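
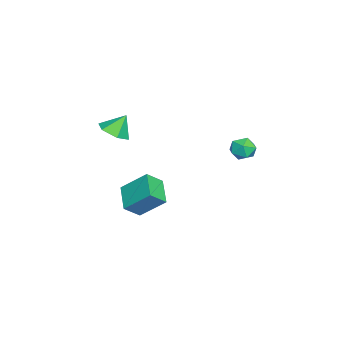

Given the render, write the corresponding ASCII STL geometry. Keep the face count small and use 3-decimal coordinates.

solid 
facet normal -0.475 0.599 -0.645
outer loop
vertex -2.39 -0.83 -1.542
vertex -0.95 -0.38 -2.185
vertex -2.496 -2.207 -2.742
endloop
endfacet
facet normal -0.878 -0.275 0.393
outer loop
vertex -1.93 -2.92 -1.975
vertex -2.39 -0.83 -1.542
vertex -2.496 -2.207 -2.742
endloop
endfacet
facet normal -0.475 0.599 -0.645
outer loop
vertex -2.496 -2.207 -2.742
vertex -0.95 -0.38 -2.185
vertex -1.056 -1.758 -3.386
endloop
endfacet
facet normal -0.059 -0.752 -0.656
outer loop
vertex -1.056 -1.758 -3.386
vertex -1.93 -2.92 -1.975
vertex -2.496 -2.207 -2.742
endloop
endfacet
facet normal 0.058 0.752 0.656
outer loop
vertex -2.39 -0.83 -1.542
vertex -0.384 -1.093 -1.418
vertex -0.95 -0.38 -2.185
endloop
endfacet
facet normal -0.878 -0.275 0.392
outer loop
vertex -1.824 -1.542 -0.774
vertex -2.39 -0.83 -1.542
vertex -1.93 -2.92 -1.975
endloop
endfacet
facet normal 0.058 0.753 0.655
outer loop
vertex -1.824 -1.542 -0.774
vertex -0.384 -1.093 -1.418
vertex -2.39 -0.83 -1.542
endloop
endfacet
facet normal 0.878 0.275 -0.393
outer loop
vertex -0.95 -0.38 -2.185
vertex -0.384 -1.093 -1.418
vertex -1.056 -1.758 -3.386
endloop
endfacet
facet normal -0.057 -0.753 -0.656
outer loop
vertex -0.49 -2.47 -2.618
vertex -1.93 -2.92 -1.975
vertex -1.056 -1.758 -3.386
endloop
endfacet
facet normal 0.878 0.274 -0.392
outer loop
vertex -1.056 -1.758 -3.386
vertex -0.384 -1.093 -1.418
vertex -0.49 -2.47 -2.618
endloop
endfacet
facet normal 0.475 -0.599 0.645
outer loop
vertex -0.49 -2.47 -2.618
vertex -1.824 -1.542 -0.774
vertex -1.93 -2.92 -1.975
endloop
endfacet
facet normal 0.475 -0.599 0.645
outer loop
vertex -0.384 -1.093 -1.418
vertex -1.824 -1.542 -0.774
vertex -0.49 -2.47 -2.618
endloop
endfacet
facet normal 0.259 -0.471 -0.843
outer loop
vertex -2.339 -3.151 1.434
vertex -3.204 -3.512 1.37
vertex -3.009 -2.685 0.968
endloop
endfacet
facet normal 0.411 0.868 0.277
outer loop
vertex -2.339 -3.151 1.434
vertex -3.009 -2.685 0.968
vertex -3.536 -2.908 2.45
endloop
endfacet
facet normal 0.259 -0.471 -0.843
outer loop
vertex -3.009 -2.685 0.968
vertex -3.204 -3.512 1.37
vertex -3.875 -3.046 0.904
endloop
endfacet
facet normal -0.385 0.923 0.002
outer loop
vertex -3.009 -2.685 0.968
vertex -3.875 -3.046 0.904
vertex -3.536 -2.908 2.45
endloop
endfacet
facet normal 0.258 -0.472 -0.843
outer loop
vertex -3.875 -3.046 0.904
vertex -3.204 -3.512 1.37
vertex -4.07 -3.873 1.307
endloop
endfacet
facet normal -0.935 0.307 0.178
outer loop
vertex -3.875 -3.046 0.904
vertex -4.07 -3.873 1.307
vertex -3.536 -2.908 2.45
endloop
endfacet
facet normal 0.258 -0.472 -0.843
outer loop
vertex -4.07 -3.873 1.307
vertex -3.204 -3.512 1.37
vertex -3.4 -4.338 1.773
endloop
endfacet
facet normal -0.689 -0.363 0.628
outer loop
vertex -4.07 -3.873 1.307
vertex -3.4 -4.338 1.773
vertex -3.536 -2.908 2.45
endloop
endfacet
facet normal 0.258 -0.472 -0.843
outer loop
vertex -3.4 -4.338 1.773
vertex -3.204 -3.512 1.37
vertex -2.534 -3.978 1.836
endloop
endfacet
facet normal 0.108 -0.417 0.902
outer loop
vertex -3.4 -4.338 1.773
vertex -2.534 -3.978 1.836
vertex -3.536 -2.908 2.45
endloop
endfacet
facet normal 0.259 -0.471 -0.843
outer loop
vertex -2.534 -3.978 1.836
vertex -3.204 -3.512 1.37
vertex -2.339 -3.151 1.434
endloop
endfacet
facet normal 0.657 0.198 0.727
outer loop
vertex -2.534 -3.978 1.836
vertex -2.339 -3.151 1.434
vertex -3.536 -2.908 2.45
endloop
endfacet
facet normal -0.801 0.215 0.559
outer loop
vertex -1.542 3.903 2.124
vertex -1.609 3.162 2.313
vertex -1.182 3.63 2.745
endloop
endfacet
facet normal -0.349 0.766 0.539
outer loop
vertex -1.542 3.903 2.124
vertex -1.182 3.63 2.745
vertex -0.823 4.122 2.278
endloop
endfacet
facet normal -0.260 0.955 -0.145
outer loop
vertex -1.542 3.903 2.124
vertex -0.823 4.122 2.278
vertex -1.028 3.957 1.557
endloop
endfacet
facet normal -0.657 0.519 -0.547
outer loop
vertex -1.542 3.903 2.124
vertex -1.028 3.957 1.557
vertex -1.515 3.363 1.579
endloop
endfacet
facet normal -0.992 0.062 -0.110
outer loop
vertex -1.542 3.903 2.124
vertex -1.515 3.363 1.579
vertex -1.609 3.162 2.313
endloop
endfacet
facet normal 0.281 0.545 0.790
outer loop
vertex -0.823 4.122 2.278
vertex -1.182 3.63 2.745
vertex -0.445 3.517 2.561
endloop
endfacet
facet normal -0.451 -0.348 0.822
outer loop
vertex -1.182 3.63 2.745
vertex -1.609 3.162 2.313
vertex -0.932 2.923 2.583
endloop
endfacet
facet normal -0.759 -0.596 -0.261
outer loop
vertex -1.609 3.162 2.313
vertex -1.515 3.363 1.579
vertex -1.137 2.758 1.862
endloop
endfacet
facet normal -0.219 0.144 -0.965
outer loop
vertex -1.515 3.363 1.579
vertex -1.028 3.957 1.557
vertex -0.778 3.25 1.395
endloop
endfacet
facet normal 0.425 0.848 -0.315
outer loop
vertex -1.028 3.957 1.557
vertex -0.823 4.122 2.278
vertex -0.351 3.718 1.827
endloop
endfacet
facet normal 0.657 -0.519 0.547
outer loop
vertex -0.418 2.977 2.016
vertex -0.445 3.517 2.561
vertex -0.932 2.923 2.583
endloop
endfacet
facet normal 0.260 -0.955 0.145
outer loop
vertex -0.418 2.977 2.016
vertex -0.932 2.923 2.583
vertex -1.137 2.758 1.862
endloop
endfacet
facet normal 0.349 -0.766 -0.539
outer loop
vertex -0.418 2.977 2.016
vertex -1.137 2.758 1.862
vertex -0.778 3.25 1.395
endloop
endfacet
facet normal 0.801 -0.215 -0.559
outer loop
vertex -0.418 2.977 2.016
vertex -0.778 3.25 1.395
vertex -0.351 3.718 1.827
endloop
endfacet
facet normal 0.992 -0.062 0.110
outer loop
vertex -0.418 2.977 2.016
vertex -0.351 3.718 1.827
vertex -0.445 3.517 2.561
endloop
endfacet
facet normal 0.219 -0.144 0.965
outer loop
vertex -0.932 2.923 2.583
vertex -0.445 3.517 2.561
vertex -1.182 3.63 2.745
endloop
endfacet
facet normal -0.425 -0.848 0.315
outer loop
vertex -1.137 2.758 1.862
vertex -0.932 2.923 2.583
vertex -1.609 3.162 2.313
endloop
endfacet
facet normal -0.281 -0.545 -0.790
outer loop
vertex -0.778 3.25 1.395
vertex -1.137 2.758 1.862
vertex -1.515 3.363 1.579
endloop
endfacet
facet normal 0.451 0.348 -0.822
outer loop
vertex -0.351 3.718 1.827
vertex -0.778 3.25 1.395
vertex -1.028 3.957 1.557
endloop
endfacet
facet normal 0.759 0.596 0.261
outer loop
vertex -0.445 3.517 2.561
vertex -0.351 3.718 1.827
vertex -0.823 4.122 2.278
endloop
endfacet

endsolid


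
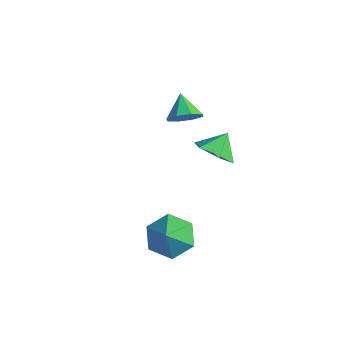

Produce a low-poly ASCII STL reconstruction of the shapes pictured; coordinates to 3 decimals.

solid 
facet normal 0.121 -0.699 -0.705
outer loop
vertex 2.753 2.332 1.327
vertex 1.888 1.955 1.552
vertex 1.955 2.648 0.876
endloop
endfacet
facet normal 0.373 0.928 -0.010
outer loop
vertex 2.753 2.332 1.327
vertex 1.955 2.648 0.876
vertex 1.752 2.745 2.348
endloop
endfacet
facet normal 0.121 -0.699 -0.705
outer loop
vertex 1.955 2.648 0.876
vertex 1.888 1.955 1.552
vertex 1.09 2.271 1.101
endloop
endfacet
facet normal -0.422 0.899 -0.117
outer loop
vertex 1.955 2.648 0.876
vertex 1.09 2.271 1.101
vertex 1.752 2.745 2.348
endloop
endfacet
facet normal 0.121 -0.699 -0.705
outer loop
vertex 1.09 2.271 1.101
vertex 1.888 1.955 1.552
vertex 1.023 1.578 1.777
endloop
endfacet
facet normal -0.867 0.389 0.312
outer loop
vertex 1.09 2.271 1.101
vertex 1.023 1.578 1.777
vertex 1.752 2.745 2.348
endloop
endfacet
facet normal 0.121 -0.699 -0.705
outer loop
vertex 1.023 1.578 1.777
vertex 1.888 1.955 1.552
vertex 1.822 1.262 2.227
endloop
endfacet
facet normal -0.516 -0.094 0.851
outer loop
vertex 1.023 1.578 1.777
vertex 1.822 1.262 2.227
vertex 1.752 2.745 2.348
endloop
endfacet
facet normal 0.121 -0.699 -0.705
outer loop
vertex 1.822 1.262 2.227
vertex 1.888 1.955 1.552
vertex 2.687 1.639 2.002
endloop
endfacet
facet normal 0.278 -0.065 0.958
outer loop
vertex 1.822 1.262 2.227
vertex 2.687 1.639 2.002
vertex 1.752 2.745 2.348
endloop
endfacet
facet normal 0.121 -0.699 -0.705
outer loop
vertex 2.687 1.639 2.002
vertex 1.888 1.955 1.552
vertex 2.753 2.332 1.327
endloop
endfacet
facet normal 0.723 0.446 0.528
outer loop
vertex 2.687 1.639 2.002
vertex 2.753 2.332 1.327
vertex 1.752 2.745 2.348
endloop
endfacet
facet normal -0.488 0.472 -0.734
outer loop
vertex 3.993 -1.599 -1.844
vertex 3.297 -1.21 -1.131
vertex 4.183 -0.66 -1.367
endloop
endfacet
facet normal 0.984 -0.160 -0.078
outer loop
vertex 3.993 -1.599 -1.844
vertex 4.183 -0.66 -1.367
vertex 4.083 -1.97 0.051
endloop
endfacet
facet normal -0.488 0.472 -0.734
outer loop
vertex 4.183 -0.66 -1.367
vertex 3.297 -1.21 -1.131
vertex 3.487 -0.271 -0.654
endloop
endfacet
facet normal 0.748 0.461 0.478
outer loop
vertex 4.183 -0.66 -1.367
vertex 3.487 -0.271 -0.654
vertex 4.083 -1.97 0.051
endloop
endfacet
facet normal -0.489 0.472 -0.734
outer loop
vertex 3.487 -0.271 -0.654
vertex 3.297 -1.21 -1.131
vertex 2.6 -0.821 -0.417
endloop
endfacet
facet normal 0.007 0.385 0.923
outer loop
vertex 3.487 -0.271 -0.654
vertex 2.6 -0.821 -0.417
vertex 4.083 -1.97 0.051
endloop
endfacet
facet normal -0.489 0.472 -0.734
outer loop
vertex 2.6 -0.821 -0.417
vertex 3.297 -1.21 -1.131
vertex 2.41 -1.76 -0.894
endloop
endfacet
facet normal -0.497 -0.311 0.810
outer loop
vertex 2.6 -0.821 -0.417
vertex 2.41 -1.76 -0.894
vertex 4.083 -1.97 0.051
endloop
endfacet
facet normal -0.489 0.472 -0.734
outer loop
vertex 2.41 -1.76 -0.894
vertex 3.297 -1.21 -1.131
vertex 3.106 -2.149 -1.608
endloop
endfacet
facet normal -0.260 -0.932 0.254
outer loop
vertex 2.41 -1.76 -0.894
vertex 3.106 -2.149 -1.608
vertex 4.083 -1.97 0.051
endloop
endfacet
facet normal -0.488 0.472 -0.734
outer loop
vertex 3.106 -2.149 -1.608
vertex 3.297 -1.21 -1.131
vertex 3.993 -1.599 -1.844
endloop
endfacet
facet normal 0.480 -0.856 -0.190
outer loop
vertex 3.106 -2.149 -1.608
vertex 3.993 -1.599 -1.844
vertex 4.083 -1.97 0.051
endloop
endfacet
facet normal 0.731 -0.330 -0.597
outer loop
vertex -1.306 3.105 1.147
vertex -1.835 3.136 0.482
vertex -1.293 3.681 0.845
endloop
endfacet
facet normal 0.205 0.451 0.869
outer loop
vertex -1.306 3.105 1.147
vertex -1.293 3.681 0.845
vertex -2.785 3.564 1.258
endloop
endfacet
facet normal 0.732 -0.331 -0.596
outer loop
vertex -1.293 3.681 0.845
vertex -1.835 3.136 0.482
vertex -1.597 3.937 0.33
endloop
endfacet
facet normal 0.046 0.905 0.423
outer loop
vertex -1.293 3.681 0.845
vertex -1.597 3.937 0.33
vertex -2.785 3.564 1.258
endloop
endfacet
facet normal 0.731 -0.330 -0.597
outer loop
vertex -1.597 3.937 0.33
vertex -1.835 3.136 0.482
vertex -2.041 3.724 -0.096
endloop
endfacet
facet normal -0.361 0.929 -0.088
outer loop
vertex -1.597 3.937 0.33
vertex -2.041 3.724 -0.096
vertex -2.785 3.564 1.258
endloop
endfacet
facet normal 0.732 -0.330 -0.596
outer loop
vertex -2.041 3.724 -0.096
vertex -1.835 3.136 0.482
vertex -2.363 3.166 -0.183
endloop
endfacet
facet normal -0.779 0.507 -0.368
outer loop
vertex -2.041 3.724 -0.096
vertex -2.363 3.166 -0.183
vertex -2.785 3.564 1.258
endloop
endfacet
facet normal 0.732 -0.330 -0.596
outer loop
vertex -2.363 3.166 -0.183
vertex -1.835 3.136 0.482
vertex -2.377 2.59 0.119
endloop
endfacet
facet normal -0.962 -0.109 -0.252
outer loop
vertex -2.363 3.166 -0.183
vertex -2.377 2.59 0.119
vertex -2.785 3.564 1.258
endloop
endfacet
facet normal 0.732 -0.329 -0.597
outer loop
vertex -2.377 2.59 0.119
vertex -1.835 3.136 0.482
vertex -2.072 2.334 0.634
endloop
endfacet
facet normal -0.802 -0.564 0.195
outer loop
vertex -2.377 2.59 0.119
vertex -2.072 2.334 0.634
vertex -2.785 3.564 1.258
endloop
endfacet
facet normal 0.731 -0.329 -0.597
outer loop
vertex -2.072 2.334 0.634
vertex -1.835 3.136 0.482
vertex -1.629 2.547 1.059
endloop
endfacet
facet normal -0.395 -0.587 0.706
outer loop
vertex -2.072 2.334 0.634
vertex -1.629 2.547 1.059
vertex -2.785 3.564 1.258
endloop
endfacet
facet normal 0.731 -0.329 -0.597
outer loop
vertex -1.629 2.547 1.059
vertex -1.835 3.136 0.482
vertex -1.306 3.105 1.147
endloop
endfacet
facet normal 0.022 -0.168 0.986
outer loop
vertex -1.629 2.547 1.059
vertex -1.306 3.105 1.147
vertex -2.785 3.564 1.258
endloop
endfacet

endsolid


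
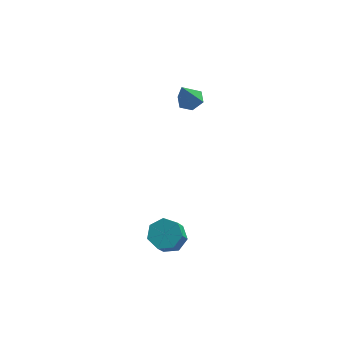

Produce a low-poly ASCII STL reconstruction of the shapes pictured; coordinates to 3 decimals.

solid 
facet normal 0.265 0.286 -0.921
outer loop
vertex 4.76 4.73 2.017
vertex 4.14 4.25 1.69
vertex 3.986 5.06 1.897
endloop
endfacet
facet normal 0.200 0.713 0.673
outer loop
vertex 4.76 4.73 2.017
vertex 3.986 5.06 1.897
vertex 3.64 3.71 3.43
endloop
endfacet
facet normal 0.265 0.286 -0.921
outer loop
vertex 3.986 5.06 1.897
vertex 4.14 4.25 1.69
vertex 3.366 4.579 1.569
endloop
endfacet
facet normal -0.684 0.617 0.389
outer loop
vertex 3.986 5.06 1.897
vertex 3.366 4.579 1.569
vertex 3.64 3.71 3.43
endloop
endfacet
facet normal 0.266 0.286 -0.921
outer loop
vertex 3.366 4.579 1.569
vertex 4.14 4.25 1.69
vertex 3.52 3.77 1.362
endloop
endfacet
facet normal -0.979 -0.199 0.051
outer loop
vertex 3.366 4.579 1.569
vertex 3.52 3.77 1.362
vertex 3.64 3.71 3.43
endloop
endfacet
facet normal 0.266 0.286 -0.921
outer loop
vertex 3.52 3.77 1.362
vertex 4.14 4.25 1.69
vertex 4.294 3.44 1.483
endloop
endfacet
facet normal -0.392 -0.920 -0.004
outer loop
vertex 3.52 3.77 1.362
vertex 4.294 3.44 1.483
vertex 3.64 3.71 3.43
endloop
endfacet
facet normal 0.265 0.286 -0.921
outer loop
vertex 4.294 3.44 1.483
vertex 4.14 4.25 1.69
vertex 4.914 3.92 1.81
endloop
endfacet
facet normal 0.491 -0.825 0.279
outer loop
vertex 4.294 3.44 1.483
vertex 4.914 3.92 1.81
vertex 3.64 3.71 3.43
endloop
endfacet
facet normal 0.265 0.286 -0.921
outer loop
vertex 4.914 3.92 1.81
vertex 4.14 4.25 1.69
vertex 4.76 4.73 2.017
endloop
endfacet
facet normal 0.787 -0.008 0.617
outer loop
vertex 4.914 3.92 1.81
vertex 4.76 4.73 2.017
vertex 3.64 3.71 3.43
endloop
endfacet
facet normal 0.140 0.544 -0.827
outer loop
vertex 4.032 -2.324 -3.851
vertex 3.307 -2.884 -4.342
vertex 3.188 -2.012 -3.788
endloop
endfacet
facet normal 0.324 0.764 0.558
outer loop
vertex 4.032 -2.324 -3.851
vertex 3.188 -2.012 -3.788
vertex 3.779 -3.316 -2.346
endloop
endfacet
facet normal 0.324 0.764 0.558
outer loop
vertex 3.779 -3.316 -2.346
vertex 3.188 -2.012 -3.788
vertex 2.935 -3.004 -2.283
endloop
endfacet
facet normal -0.140 -0.545 0.827
outer loop
vertex 3.779 -3.316 -2.346
vertex 2.935 -3.004 -2.283
vertex 3.053 -3.876 -2.838
endloop
endfacet
facet normal 0.139 0.544 -0.827
outer loop
vertex 3.188 -2.012 -3.788
vertex 3.307 -2.884 -4.342
vertex 2.433 -2.357 -4.142
endloop
endfacet
facet normal -0.530 0.746 0.403
outer loop
vertex 3.188 -2.012 -3.788
vertex 2.433 -2.357 -4.142
vertex 2.935 -3.004 -2.283
endloop
endfacet
facet normal -0.530 0.746 0.403
outer loop
vertex 2.935 -3.004 -2.283
vertex 2.433 -2.357 -4.142
vertex 2.18 -3.349 -2.637
endloop
endfacet
facet normal -0.139 -0.545 0.827
outer loop
vertex 2.935 -3.004 -2.283
vertex 2.18 -3.349 -2.637
vertex 3.053 -3.876 -2.838
endloop
endfacet
facet normal 0.140 0.545 -0.827
outer loop
vertex 2.433 -2.357 -4.142
vertex 3.307 -2.884 -4.342
vertex 2.336 -3.098 -4.647
endloop
endfacet
facet normal -0.984 0.167 -0.056
outer loop
vertex 2.433 -2.357 -4.142
vertex 2.336 -3.098 -4.647
vertex 2.18 -3.349 -2.637
endloop
endfacet
facet normal -0.984 0.168 -0.055
outer loop
vertex 2.18 -3.349 -2.637
vertex 2.336 -3.098 -4.647
vertex 2.082 -4.09 -3.142
endloop
endfacet
facet normal -0.139 -0.545 0.827
outer loop
vertex 2.18 -3.349 -2.637
vertex 2.082 -4.09 -3.142
vertex 3.053 -3.876 -2.838
endloop
endfacet
facet normal 0.139 0.546 -0.826
outer loop
vertex 2.336 -3.098 -4.647
vertex 3.307 -2.884 -4.342
vertex 2.97 -3.678 -4.923
endloop
endfacet
facet normal -0.698 -0.538 -0.472
outer loop
vertex 2.336 -3.098 -4.647
vertex 2.97 -3.678 -4.923
vertex 2.082 -4.09 -3.142
endloop
endfacet
facet normal -0.698 -0.538 -0.472
outer loop
vertex 2.082 -4.09 -3.142
vertex 2.97 -3.678 -4.923
vertex 2.716 -4.67 -3.418
endloop
endfacet
facet normal -0.139 -0.545 0.827
outer loop
vertex 2.082 -4.09 -3.142
vertex 2.716 -4.67 -3.418
vertex 3.053 -3.876 -2.838
endloop
endfacet
facet normal 0.140 0.545 -0.826
outer loop
vertex 2.97 -3.678 -4.923
vertex 3.307 -2.884 -4.342
vertex 3.857 -3.66 -4.761
endloop
endfacet
facet normal 0.114 -0.838 -0.533
outer loop
vertex 2.97 -3.678 -4.923
vertex 3.857 -3.66 -4.761
vertex 2.716 -4.67 -3.418
endloop
endfacet
facet normal 0.114 -0.838 -0.534
outer loop
vertex 2.716 -4.67 -3.418
vertex 3.857 -3.66 -4.761
vertex 3.604 -4.652 -3.257
endloop
endfacet
facet normal -0.139 -0.545 0.827
outer loop
vertex 2.716 -4.67 -3.418
vertex 3.604 -4.652 -3.257
vertex 3.053 -3.876 -2.838
endloop
endfacet
facet normal 0.139 0.545 -0.827
outer loop
vertex 3.857 -3.66 -4.761
vertex 3.307 -2.884 -4.342
vertex 4.33 -3.057 -4.284
endloop
endfacet
facet normal 0.840 -0.507 -0.193
outer loop
vertex 3.857 -3.66 -4.761
vertex 4.33 -3.057 -4.284
vertex 3.604 -4.652 -3.257
endloop
endfacet
facet normal 0.840 -0.507 -0.193
outer loop
vertex 3.604 -4.652 -3.257
vertex 4.33 -3.057 -4.284
vertex 4.077 -4.05 -2.78
endloop
endfacet
facet normal -0.139 -0.545 0.827
outer loop
vertex 3.604 -4.652 -3.257
vertex 4.077 -4.05 -2.78
vertex 3.053 -3.876 -2.838
endloop
endfacet
facet normal 0.139 0.545 -0.827
outer loop
vertex 4.33 -3.057 -4.284
vertex 3.307 -2.884 -4.342
vertex 4.032 -2.324 -3.851
endloop
endfacet
facet normal 0.934 0.206 0.293
outer loop
vertex 4.33 -3.057 -4.284
vertex 4.032 -2.324 -3.851
vertex 4.077 -4.05 -2.78
endloop
endfacet
facet normal 0.934 0.206 0.293
outer loop
vertex 4.077 -4.05 -2.78
vertex 4.032 -2.324 -3.851
vertex 3.779 -3.316 -2.346
endloop
endfacet
facet normal -0.139 -0.545 0.827
outer loop
vertex 4.077 -4.05 -2.78
vertex 3.779 -3.316 -2.346
vertex 3.053 -3.876 -2.838
endloop
endfacet

endsolid


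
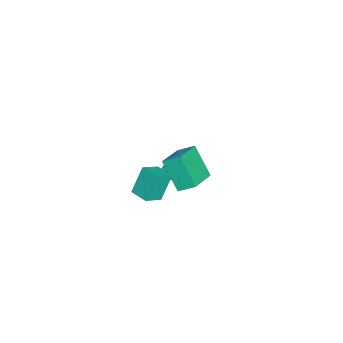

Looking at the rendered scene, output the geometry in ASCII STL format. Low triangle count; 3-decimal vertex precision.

solid 
facet normal -0.739 0.486 -0.466
outer loop
vertex -1.22 -1.475 -2.097
vertex -0.63 -0.559 -2.078
vertex -0.548 -1.877 -3.583
endloop
endfacet
facet normal -0.541 -0.841 -0.017
outer loop
vertex 0.31 -2.441 -3.042
vertex -1.22 -1.475 -2.097
vertex -0.548 -1.877 -3.583
endloop
endfacet
facet normal -0.739 0.486 -0.466
outer loop
vertex -0.548 -1.877 -3.583
vertex -0.63 -0.559 -2.078
vertex 0.043 -0.961 -3.564
endloop
endfacet
facet normal 0.400 -0.240 -0.885
outer loop
vertex 0.043 -0.961 -3.564
vertex 0.31 -2.441 -3.042
vertex -0.548 -1.877 -3.583
endloop
endfacet
facet normal -0.400 0.239 0.885
outer loop
vertex -1.22 -1.475 -2.097
vertex 0.228 -1.123 -1.537
vertex -0.63 -0.559 -2.078
endloop
endfacet
facet normal -0.542 -0.840 -0.018
outer loop
vertex -0.363 -2.039 -1.556
vertex -1.22 -1.475 -2.097
vertex 0.31 -2.441 -3.042
endloop
endfacet
facet normal -0.400 0.240 0.884
outer loop
vertex -0.363 -2.039 -1.556
vertex 0.228 -1.123 -1.537
vertex -1.22 -1.475 -2.097
endloop
endfacet
facet normal 0.541 0.841 0.018
outer loop
vertex -0.63 -0.559 -2.078
vertex 0.228 -1.123 -1.537
vertex 0.043 -0.961 -3.564
endloop
endfacet
facet normal 0.401 -0.240 -0.884
outer loop
vertex 0.9 -1.525 -3.023
vertex 0.31 -2.441 -3.042
vertex 0.043 -0.961 -3.564
endloop
endfacet
facet normal 0.542 0.840 0.018
outer loop
vertex 0.043 -0.961 -3.564
vertex 0.228 -1.123 -1.537
vertex 0.9 -1.525 -3.023
endloop
endfacet
facet normal 0.739 -0.486 0.466
outer loop
vertex 0.9 -1.525 -3.023
vertex -0.363 -2.039 -1.556
vertex 0.31 -2.441 -3.042
endloop
endfacet
facet normal 0.739 -0.487 0.466
outer loop
vertex 0.228 -1.123 -1.537
vertex -0.363 -2.039 -1.556
vertex 0.9 -1.525 -3.023
endloop
endfacet
facet normal -0.061 0.374 0.925
outer loop
vertex -2.767 -0.371 -3.258
vertex -3.497 -0.752 -3.152
vertex -2.793 -1.142 -2.948
endloop
endfacet
facet normal 0.618 0.275 0.736
outer loop
vertex -2.767 -0.371 -3.258
vertex -2.793 -1.142 -2.948
vertex -2.215 -0.939 -3.509
endloop
endfacet
facet normal 0.741 0.656 0.144
outer loop
vertex -2.767 -0.371 -3.258
vertex -2.215 -0.939 -3.509
vertex -2.563 -0.425 -4.061
endloop
endfacet
facet normal 0.136 0.990 -0.032
outer loop
vertex -2.767 -0.371 -3.258
vertex -2.563 -0.425 -4.061
vertex -3.355 -0.309 -3.84
endloop
endfacet
facet normal -0.361 0.816 0.451
outer loop
vertex -2.767 -0.371 -3.258
vertex -3.355 -0.309 -3.84
vertex -3.497 -0.752 -3.152
endloop
endfacet
facet normal 0.704 -0.415 0.575
outer loop
vertex -2.215 -0.939 -3.509
vertex -2.793 -1.142 -2.948
vertex -2.605 -1.671 -3.56
endloop
endfacet
facet normal -0.397 -0.255 0.882
outer loop
vertex -2.793 -1.142 -2.948
vertex -3.497 -0.752 -3.152
vertex -3.397 -1.555 -3.339
endloop
endfacet
facet normal -0.880 0.461 0.115
outer loop
vertex -3.497 -0.752 -3.152
vertex -3.355 -0.309 -3.84
vertex -3.745 -1.041 -3.891
endloop
endfacet
facet normal -0.077 0.742 -0.665
outer loop
vertex -3.355 -0.309 -3.84
vertex -2.563 -0.425 -4.061
vertex -3.167 -0.838 -4.452
endloop
endfacet
facet normal 0.902 0.201 -0.381
outer loop
vertex -2.563 -0.425 -4.061
vertex -2.215 -0.939 -3.509
vertex -2.463 -1.228 -4.248
endloop
endfacet
facet normal -0.136 -0.990 0.032
outer loop
vertex -3.193 -1.609 -4.142
vertex -2.605 -1.671 -3.56
vertex -3.397 -1.555 -3.339
endloop
endfacet
facet normal -0.741 -0.656 -0.144
outer loop
vertex -3.193 -1.609 -4.142
vertex -3.397 -1.555 -3.339
vertex -3.745 -1.041 -3.891
endloop
endfacet
facet normal -0.618 -0.275 -0.736
outer loop
vertex -3.193 -1.609 -4.142
vertex -3.745 -1.041 -3.891
vertex -3.167 -0.838 -4.452
endloop
endfacet
facet normal 0.061 -0.374 -0.925
outer loop
vertex -3.193 -1.609 -4.142
vertex -3.167 -0.838 -4.452
vertex -2.463 -1.228 -4.248
endloop
endfacet
facet normal 0.361 -0.816 -0.451
outer loop
vertex -3.193 -1.609 -4.142
vertex -2.463 -1.228 -4.248
vertex -2.605 -1.671 -3.56
endloop
endfacet
facet normal 0.077 -0.742 0.665
outer loop
vertex -3.397 -1.555 -3.339
vertex -2.605 -1.671 -3.56
vertex -2.793 -1.142 -2.948
endloop
endfacet
facet normal -0.902 -0.201 0.381
outer loop
vertex -3.745 -1.041 -3.891
vertex -3.397 -1.555 -3.339
vertex -3.497 -0.752 -3.152
endloop
endfacet
facet normal -0.704 0.415 -0.575
outer loop
vertex -3.167 -0.838 -4.452
vertex -3.745 -1.041 -3.891
vertex -3.355 -0.309 -3.84
endloop
endfacet
facet normal 0.397 0.255 -0.882
outer loop
vertex -2.463 -1.228 -4.248
vertex -3.167 -0.838 -4.452
vertex -2.563 -0.425 -4.061
endloop
endfacet
facet normal 0.880 -0.461 -0.115
outer loop
vertex -2.605 -1.671 -3.56
vertex -2.463 -1.228 -4.248
vertex -2.215 -0.939 -3.509
endloop
endfacet
facet normal -0.340 -0.500 0.797
outer loop
vertex 3.937 1.046 3.708
vertex 2.282 1.355 3.196
vertex 3.943 0.189 3.173
endloop
endfacet
facet normal 0.941 -0.175 0.291
outer loop
vertex 4.578 1.125 1.684
vertex 3.937 1.046 3.708
vertex 3.943 0.189 3.173
endloop
endfacet
facet normal -0.340 -0.500 0.796
outer loop
vertex 3.943 0.189 3.173
vertex 2.282 1.355 3.196
vertex 2.287 0.499 2.66
endloop
endfacet
facet normal 0.006 -0.848 -0.530
outer loop
vertex 2.287 0.499 2.66
vertex 4.578 1.125 1.684
vertex 3.943 0.189 3.173
endloop
endfacet
facet normal -0.006 0.848 0.530
outer loop
vertex 3.937 1.046 3.708
vertex 2.917 2.291 1.707
vertex 2.282 1.355 3.196
endloop
endfacet
facet normal 0.940 -0.177 0.291
outer loop
vertex 4.573 1.981 2.22
vertex 3.937 1.046 3.708
vertex 4.578 1.125 1.684
endloop
endfacet
facet normal -0.006 0.848 0.530
outer loop
vertex 4.573 1.981 2.22
vertex 2.917 2.291 1.707
vertex 3.937 1.046 3.708
endloop
endfacet
facet normal -0.941 0.176 -0.290
outer loop
vertex 2.282 1.355 3.196
vertex 2.917 2.291 1.707
vertex 2.287 0.499 2.66
endloop
endfacet
facet normal 0.006 -0.848 -0.530
outer loop
vertex 2.923 1.434 1.172
vertex 4.578 1.125 1.684
vertex 2.287 0.499 2.66
endloop
endfacet
facet normal -0.940 0.175 -0.292
outer loop
vertex 2.287 0.499 2.66
vertex 2.917 2.291 1.707
vertex 2.923 1.434 1.172
endloop
endfacet
facet normal 0.340 0.501 -0.796
outer loop
vertex 2.923 1.434 1.172
vertex 4.573 1.981 2.22
vertex 4.578 1.125 1.684
endloop
endfacet
facet normal 0.340 0.500 -0.797
outer loop
vertex 2.917 2.291 1.707
vertex 4.573 1.981 2.22
vertex 2.923 1.434 1.172
endloop
endfacet

endsolid


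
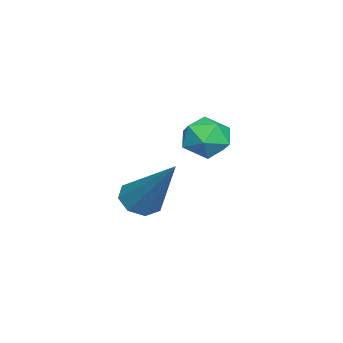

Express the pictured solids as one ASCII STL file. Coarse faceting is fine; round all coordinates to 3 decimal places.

solid 
facet normal -0.467 -0.495 -0.733
outer loop
vertex 0.37 0.48 -1.632
vertex -0.106 0.658 -1.449
vertex 0.259 0.839 -1.804
endloop
endfacet
facet normal 0.931 0.122 -0.345
outer loop
vertex 0.37 0.48 -1.632
vertex 0.259 0.839 -1.804
vertex 0.826 1.642 0.009
endloop
endfacet
facet normal -0.468 -0.493 -0.733
outer loop
vertex 0.259 0.839 -1.804
vertex -0.106 0.658 -1.449
vertex -0.065 1.093 -1.768
endloop
endfacet
facet normal 0.509 0.717 -0.477
outer loop
vertex 0.259 0.839 -1.804
vertex -0.065 1.093 -1.768
vertex 0.826 1.642 0.009
endloop
endfacet
facet normal -0.468 -0.493 -0.733
outer loop
vertex -0.065 1.093 -1.768
vertex -0.106 0.658 -1.449
vertex -0.413 1.092 -1.545
endloop
endfacet
facet normal -0.146 0.963 -0.224
outer loop
vertex -0.065 1.093 -1.768
vertex -0.413 1.092 -1.545
vertex 0.826 1.642 0.009
endloop
endfacet
facet normal -0.468 -0.493 -0.733
outer loop
vertex -0.413 1.092 -1.545
vertex -0.106 0.658 -1.449
vertex -0.581 0.837 -1.266
endloop
endfacet
facet normal -0.648 0.715 0.263
outer loop
vertex -0.413 1.092 -1.545
vertex -0.581 0.837 -1.266
vertex 0.826 1.642 0.009
endloop
endfacet
facet normal -0.468 -0.494 -0.732
outer loop
vertex -0.581 0.837 -1.266
vertex -0.106 0.658 -1.449
vertex -0.471 0.478 -1.094
endloop
endfacet
facet normal -0.703 0.120 0.701
outer loop
vertex -0.581 0.837 -1.266
vertex -0.471 0.478 -1.094
vertex 0.826 1.642 0.009
endloop
endfacet
facet normal -0.468 -0.495 -0.732
outer loop
vertex -0.471 0.478 -1.094
vertex -0.106 0.658 -1.449
vertex -0.146 0.224 -1.13
endloop
endfacet
facet normal -0.280 -0.477 0.833
outer loop
vertex -0.471 0.478 -1.094
vertex -0.146 0.224 -1.13
vertex 0.826 1.642 0.009
endloop
endfacet
facet normal -0.468 -0.495 -0.732
outer loop
vertex -0.146 0.224 -1.13
vertex -0.106 0.658 -1.449
vertex 0.202 0.225 -1.353
endloop
endfacet
facet normal 0.374 -0.723 0.581
outer loop
vertex -0.146 0.224 -1.13
vertex 0.202 0.225 -1.353
vertex 0.826 1.642 0.009
endloop
endfacet
facet normal -0.467 -0.495 -0.733
outer loop
vertex 0.202 0.225 -1.353
vertex -0.106 0.658 -1.449
vertex 0.37 0.48 -1.632
endloop
endfacet
facet normal 0.875 -0.475 0.093
outer loop
vertex 0.202 0.225 -1.353
vertex 0.37 0.48 -1.632
vertex 0.826 1.642 0.009
endloop
endfacet
facet normal -0.840 0.494 -0.224
outer loop
vertex -2.519 1.994 -0.826
vertex -2.869 1.561 -0.467
vertex -2.624 2.107 -0.182
endloop
endfacet
facet normal -0.280 0.937 -0.210
outer loop
vertex -2.519 1.994 -0.826
vertex -2.624 2.107 -0.182
vertex -2.028 2.226 -0.447
endloop
endfacet
facet normal 0.197 0.701 -0.685
outer loop
vertex -2.519 1.994 -0.826
vertex -2.028 2.226 -0.447
vertex -1.906 1.754 -0.895
endloop
endfacet
facet normal -0.067 0.114 -0.991
outer loop
vertex -2.519 1.994 -0.826
vertex -1.906 1.754 -0.895
vertex -2.425 1.344 -0.907
endloop
endfacet
facet normal -0.707 -0.014 -0.707
outer loop
vertex -2.519 1.994 -0.826
vertex -2.425 1.344 -0.907
vertex -2.869 1.561 -0.467
endloop
endfacet
facet normal 0.016 0.898 0.440
outer loop
vertex -2.028 2.226 -0.447
vertex -2.624 2.107 -0.182
vertex -2.075 1.936 0.147
endloop
endfacet
facet normal -0.890 0.182 0.417
outer loop
vertex -2.624 2.107 -0.182
vertex -2.869 1.561 -0.467
vertex -2.594 1.526 0.135
endloop
endfacet
facet normal -0.676 -0.640 -0.366
outer loop
vertex -2.869 1.561 -0.467
vertex -2.425 1.344 -0.907
vertex -2.472 1.054 -0.313
endloop
endfacet
facet normal 0.361 -0.432 -0.826
outer loop
vertex -2.425 1.344 -0.907
vertex -1.906 1.754 -0.895
vertex -1.876 1.173 -0.578
endloop
endfacet
facet normal 0.789 0.518 -0.330
outer loop
vertex -1.906 1.754 -0.895
vertex -2.028 2.226 -0.447
vertex -1.631 1.719 -0.293
endloop
endfacet
facet normal 0.067 -0.114 0.991
outer loop
vertex -1.981 1.286 0.066
vertex -2.075 1.936 0.147
vertex -2.594 1.526 0.135
endloop
endfacet
facet normal -0.197 -0.701 0.685
outer loop
vertex -1.981 1.286 0.066
vertex -2.594 1.526 0.135
vertex -2.472 1.054 -0.313
endloop
endfacet
facet normal 0.280 -0.937 0.210
outer loop
vertex -1.981 1.286 0.066
vertex -2.472 1.054 -0.313
vertex -1.876 1.173 -0.578
endloop
endfacet
facet normal 0.840 -0.494 0.224
outer loop
vertex -1.981 1.286 0.066
vertex -1.876 1.173 -0.578
vertex -1.631 1.719 -0.293
endloop
endfacet
facet normal 0.707 0.014 0.707
outer loop
vertex -1.981 1.286 0.066
vertex -1.631 1.719 -0.293
vertex -2.075 1.936 0.147
endloop
endfacet
facet normal -0.361 0.432 0.826
outer loop
vertex -2.594 1.526 0.135
vertex -2.075 1.936 0.147
vertex -2.624 2.107 -0.182
endloop
endfacet
facet normal -0.789 -0.518 0.330
outer loop
vertex -2.472 1.054 -0.313
vertex -2.594 1.526 0.135
vertex -2.869 1.561 -0.467
endloop
endfacet
facet normal -0.016 -0.898 -0.440
outer loop
vertex -1.876 1.173 -0.578
vertex -2.472 1.054 -0.313
vertex -2.425 1.344 -0.907
endloop
endfacet
facet normal 0.890 -0.182 -0.417
outer loop
vertex -1.631 1.719 -0.293
vertex -1.876 1.173 -0.578
vertex -1.906 1.754 -0.895
endloop
endfacet
facet normal 0.676 0.640 0.366
outer loop
vertex -2.075 1.936 0.147
vertex -1.631 1.719 -0.293
vertex -2.028 2.226 -0.447
endloop
endfacet

endsolid


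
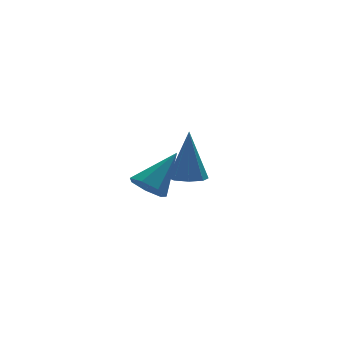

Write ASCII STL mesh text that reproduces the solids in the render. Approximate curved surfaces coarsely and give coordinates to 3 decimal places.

solid 
facet normal -0.076 -0.152 -0.985
outer loop
vertex -1.232 -1.164 -1.914
vertex -1.78 -1.42 -1.832
vertex -1.58 -0.853 -1.935
endloop
endfacet
facet normal 0.656 0.743 0.132
outer loop
vertex -1.232 -1.164 -1.914
vertex -1.58 -0.853 -1.935
vertex -1.64 -1.14 -0.028
endloop
endfacet
facet normal -0.076 -0.152 -0.985
outer loop
vertex -1.58 -0.853 -1.935
vertex -1.78 -1.42 -1.832
vertex -2.045 -0.874 -1.896
endloop
endfacet
facet normal -0.032 0.988 0.148
outer loop
vertex -1.58 -0.853 -1.935
vertex -2.045 -0.874 -1.896
vertex -1.64 -1.14 -0.028
endloop
endfacet
facet normal -0.077 -0.153 -0.985
outer loop
vertex -2.045 -0.874 -1.896
vertex -1.78 -1.42 -1.832
vertex -2.354 -1.214 -1.819
endloop
endfacet
facet normal -0.689 0.682 0.246
outer loop
vertex -2.045 -0.874 -1.896
vertex -2.354 -1.214 -1.819
vertex -1.64 -1.14 -0.028
endloop
endfacet
facet normal -0.078 -0.154 -0.985
outer loop
vertex -2.354 -1.214 -1.819
vertex -1.78 -1.42 -1.832
vertex -2.328 -1.675 -1.749
endloop
endfacet
facet normal -0.929 0.004 0.370
outer loop
vertex -2.354 -1.214 -1.819
vertex -2.328 -1.675 -1.749
vertex -1.64 -1.14 -0.028
endloop
endfacet
facet normal -0.078 -0.154 -0.985
outer loop
vertex -2.328 -1.675 -1.749
vertex -1.78 -1.42 -1.832
vertex -1.98 -1.986 -1.728
endloop
endfacet
facet normal -0.611 -0.653 0.447
outer loop
vertex -2.328 -1.675 -1.749
vertex -1.98 -1.986 -1.728
vertex -1.64 -1.14 -0.028
endloop
endfacet
facet normal -0.078 -0.154 -0.985
outer loop
vertex -1.98 -1.986 -1.728
vertex -1.78 -1.42 -1.832
vertex -1.515 -1.965 -1.768
endloop
endfacet
facet normal 0.078 -0.899 0.432
outer loop
vertex -1.98 -1.986 -1.728
vertex -1.515 -1.965 -1.768
vertex -1.64 -1.14 -0.028
endloop
endfacet
facet normal -0.075 -0.152 -0.986
outer loop
vertex -1.515 -1.965 -1.768
vertex -1.78 -1.42 -1.832
vertex -1.206 -1.625 -1.844
endloop
endfacet
facet normal 0.734 -0.592 0.333
outer loop
vertex -1.515 -1.965 -1.768
vertex -1.206 -1.625 -1.844
vertex -1.64 -1.14 -0.028
endloop
endfacet
facet normal -0.076 -0.154 -0.985
outer loop
vertex -1.206 -1.625 -1.844
vertex -1.78 -1.42 -1.832
vertex -1.232 -1.164 -1.914
endloop
endfacet
facet normal 0.974 0.087 0.210
outer loop
vertex -1.206 -1.625 -1.844
vertex -1.232 -1.164 -1.914
vertex -1.64 -1.14 -0.028
endloop
endfacet
facet normal -0.674 -0.275 -0.686
outer loop
vertex -1.125 2.691 -4.38
vertex -1.611 2.585 -3.86
vertex -1.477 3.186 -4.233
endloop
endfacet
facet normal 0.680 0.606 -0.413
outer loop
vertex -1.125 2.691 -4.38
vertex -1.477 3.186 -4.233
vertex -0.409 3.075 -2.64
endloop
endfacet
facet normal -0.676 -0.274 -0.684
outer loop
vertex -1.477 3.186 -4.233
vertex -1.611 2.585 -3.86
vertex -1.929 3.229 -3.804
endloop
endfacet
facet normal 0.098 0.995 0.004
outer loop
vertex -1.477 3.186 -4.233
vertex -1.929 3.229 -3.804
vertex -0.409 3.075 -2.64
endloop
endfacet
facet normal -0.675 -0.274 -0.685
outer loop
vertex -1.929 3.229 -3.804
vertex -1.611 2.585 -3.86
vertex -2.142 2.787 -3.417
endloop
endfacet
facet normal -0.384 0.706 0.595
outer loop
vertex -1.929 3.229 -3.804
vertex -2.142 2.787 -3.417
vertex -0.409 3.075 -2.64
endloop
endfacet
facet normal -0.675 -0.276 -0.684
outer loop
vertex -2.142 2.787 -3.417
vertex -1.611 2.585 -3.86
vertex -1.954 2.193 -3.363
endloop
endfacet
facet normal -0.403 -0.044 0.914
outer loop
vertex -2.142 2.787 -3.417
vertex -1.954 2.193 -3.363
vertex -0.409 3.075 -2.64
endloop
endfacet
facet normal -0.675 -0.276 -0.684
outer loop
vertex -1.954 2.193 -3.363
vertex -1.611 2.585 -3.86
vertex -1.508 1.895 -3.683
endloop
endfacet
facet normal 0.056 -0.690 0.721
outer loop
vertex -1.954 2.193 -3.363
vertex -1.508 1.895 -3.683
vertex -0.409 3.075 -2.64
endloop
endfacet
facet normal -0.674 -0.276 -0.685
outer loop
vertex -1.508 1.895 -3.683
vertex -1.611 2.585 -3.86
vertex -1.139 2.117 -4.136
endloop
endfacet
facet normal 0.647 -0.745 0.162
outer loop
vertex -1.508 1.895 -3.683
vertex -1.139 2.117 -4.136
vertex -0.409 3.075 -2.64
endloop
endfacet
facet normal -0.674 -0.275 -0.686
outer loop
vertex -1.139 2.117 -4.136
vertex -1.611 2.585 -3.86
vertex -1.125 2.691 -4.38
endloop
endfacet
facet normal 0.924 -0.168 -0.343
outer loop
vertex -1.139 2.117 -4.136
vertex -1.125 2.691 -4.38
vertex -0.409 3.075 -2.64
endloop
endfacet

endsolid


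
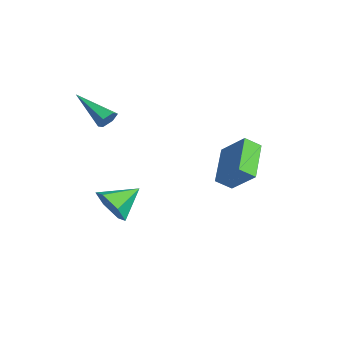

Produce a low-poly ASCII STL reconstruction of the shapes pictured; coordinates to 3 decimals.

solid 
facet normal -0.704 0.559 0.439
outer loop
vertex 0.559 2.83 -0.414
vertex 1.66 3.338 0.705
vertex 0.783 3.538 -0.957
endloop
endfacet
facet normal -0.667 -0.309 -0.678
outer loop
vertex 2.24 2.382 -1.865
vertex 0.559 2.83 -0.414
vertex 0.783 3.538 -0.957
endloop
endfacet
facet normal -0.704 0.558 0.439
outer loop
vertex 0.783 3.538 -0.957
vertex 1.66 3.338 0.705
vertex 1.884 4.047 0.162
endloop
endfacet
facet normal 0.243 0.770 -0.590
outer loop
vertex 1.884 4.047 0.162
vertex 2.24 2.382 -1.865
vertex 0.783 3.538 -0.957
endloop
endfacet
facet normal -0.244 -0.770 0.589
outer loop
vertex 0.559 2.83 -0.414
vertex 3.117 2.182 -0.203
vertex 1.66 3.338 0.705
endloop
endfacet
facet normal -0.667 -0.308 -0.678
outer loop
vertex 2.016 1.673 -1.322
vertex 0.559 2.83 -0.414
vertex 2.24 2.382 -1.865
endloop
endfacet
facet normal -0.244 -0.770 0.590
outer loop
vertex 2.016 1.673 -1.322
vertex 3.117 2.182 -0.203
vertex 0.559 2.83 -0.414
endloop
endfacet
facet normal 0.667 0.308 0.678
outer loop
vertex 1.66 3.338 0.705
vertex 3.117 2.182 -0.203
vertex 1.884 4.047 0.162
endloop
endfacet
facet normal 0.244 0.770 -0.590
outer loop
vertex 3.341 2.89 -0.746
vertex 2.24 2.382 -1.865
vertex 1.884 4.047 0.162
endloop
endfacet
facet normal 0.667 0.309 0.678
outer loop
vertex 1.884 4.047 0.162
vertex 3.117 2.182 -0.203
vertex 3.341 2.89 -0.746
endloop
endfacet
facet normal 0.704 -0.559 -0.439
outer loop
vertex 3.341 2.89 -0.746
vertex 2.016 1.673 -1.322
vertex 2.24 2.382 -1.865
endloop
endfacet
facet normal 0.704 -0.559 -0.438
outer loop
vertex 3.117 2.182 -0.203
vertex 2.016 1.673 -1.322
vertex 3.341 2.89 -0.746
endloop
endfacet
facet normal 0.822 0.325 -0.468
outer loop
vertex -1.774 -1.703 1.561
vertex -2.087 -1.319 1.278
vertex -1.855 -1.182 1.78
endloop
endfacet
facet normal 0.349 -0.316 0.882
outer loop
vertex -1.774 -1.703 1.561
vertex -1.855 -1.182 1.78
vertex -3.813 -2.001 2.262
endloop
endfacet
facet normal 0.821 0.325 -0.468
outer loop
vertex -1.855 -1.182 1.78
vertex -2.087 -1.319 1.278
vertex -2.168 -0.799 1.497
endloop
endfacet
facet normal -0.038 0.573 0.818
outer loop
vertex -1.855 -1.182 1.78
vertex -2.168 -0.799 1.497
vertex -3.813 -2.001 2.262
endloop
endfacet
facet normal 0.822 0.325 -0.468
outer loop
vertex -2.168 -0.799 1.497
vertex -2.087 -1.319 1.278
vertex -2.4 -0.936 0.994
endloop
endfacet
facet normal -0.576 0.816 0.043
outer loop
vertex -2.168 -0.799 1.497
vertex -2.4 -0.936 0.994
vertex -3.813 -2.001 2.262
endloop
endfacet
facet normal 0.822 0.323 -0.470
outer loop
vertex -2.4 -0.936 0.994
vertex -2.087 -1.319 1.278
vertex -2.32 -1.456 0.776
endloop
endfacet
facet normal -0.726 0.168 -0.667
outer loop
vertex -2.4 -0.936 0.994
vertex -2.32 -1.456 0.776
vertex -3.813 -2.001 2.262
endloop
endfacet
facet normal 0.821 0.324 -0.470
outer loop
vertex -2.32 -1.456 0.776
vertex -2.087 -1.319 1.278
vertex -2.007 -1.84 1.059
endloop
endfacet
facet normal -0.338 -0.721 -0.604
outer loop
vertex -2.32 -1.456 0.776
vertex -2.007 -1.84 1.059
vertex -3.813 -2.001 2.262
endloop
endfacet
facet normal 0.821 0.324 -0.470
outer loop
vertex -2.007 -1.84 1.059
vertex -2.087 -1.319 1.278
vertex -1.774 -1.703 1.561
endloop
endfacet
facet normal 0.200 -0.965 0.171
outer loop
vertex -2.007 -1.84 1.059
vertex -1.774 -1.703 1.561
vertex -3.813 -2.001 2.262
endloop
endfacet
facet normal 0.046 -0.904 -0.425
outer loop
vertex -1.067 -1.061 -4.649
vertex -1.902 -1.366 -4.091
vertex -2.034 -0.928 -5.036
endloop
endfacet
facet normal 0.317 0.794 -0.519
outer loop
vertex -1.067 -1.061 -4.649
vertex -2.034 -0.928 -5.036
vertex -1.978 0.126 -3.389
endloop
endfacet
facet normal 0.045 -0.904 -0.425
outer loop
vertex -2.034 -0.928 -5.036
vertex -1.902 -1.366 -4.091
vertex -2.869 -1.233 -4.477
endloop
endfacet
facet normal -0.552 0.711 -0.436
outer loop
vertex -2.034 -0.928 -5.036
vertex -2.869 -1.233 -4.477
vertex -1.978 0.126 -3.389
endloop
endfacet
facet normal 0.045 -0.904 -0.425
outer loop
vertex -2.869 -1.233 -4.477
vertex -1.902 -1.366 -4.091
vertex -2.737 -1.671 -3.532
endloop
endfacet
facet normal -0.890 0.353 0.288
outer loop
vertex -2.869 -1.233 -4.477
vertex -2.737 -1.671 -3.532
vertex -1.978 0.126 -3.389
endloop
endfacet
facet normal 0.046 -0.904 -0.425
outer loop
vertex -2.737 -1.671 -3.532
vertex -1.902 -1.366 -4.091
vertex -1.77 -1.804 -3.145
endloop
endfacet
facet normal -0.361 0.079 0.929
outer loop
vertex -2.737 -1.671 -3.532
vertex -1.77 -1.804 -3.145
vertex -1.978 0.126 -3.389
endloop
endfacet
facet normal 0.046 -0.904 -0.425
outer loop
vertex -1.77 -1.804 -3.145
vertex -1.902 -1.366 -4.091
vertex -0.935 -1.499 -3.704
endloop
endfacet
facet normal 0.508 0.162 0.846
outer loop
vertex -1.77 -1.804 -3.145
vertex -0.935 -1.499 -3.704
vertex -1.978 0.126 -3.389
endloop
endfacet
facet normal 0.046 -0.904 -0.425
outer loop
vertex -0.935 -1.499 -3.704
vertex -1.902 -1.366 -4.091
vertex -1.067 -1.061 -4.649
endloop
endfacet
facet normal 0.846 0.519 0.122
outer loop
vertex -0.935 -1.499 -3.704
vertex -1.067 -1.061 -4.649
vertex -1.978 0.126 -3.389
endloop
endfacet

endsolid


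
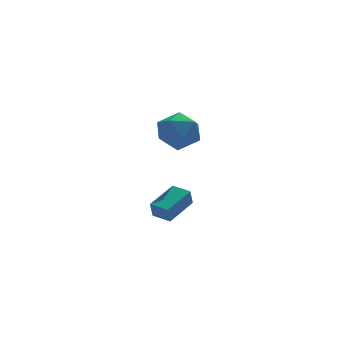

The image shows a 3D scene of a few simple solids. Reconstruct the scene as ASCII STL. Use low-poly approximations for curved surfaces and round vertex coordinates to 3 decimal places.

solid 
facet normal -0.947 0.262 -0.188
outer loop
vertex 1.774 0.756 1.981
vertex 1.395 -0.192 2.568
vertex 1.563 0.824 3.138
endloop
endfacet
facet normal -0.527 0.837 -0.145
outer loop
vertex 1.774 0.756 1.981
vertex 1.563 0.824 3.138
vertex 2.516 1.345 2.682
endloop
endfacet
facet normal -0.012 0.772 -0.636
outer loop
vertex 1.774 0.756 1.981
vertex 2.516 1.345 2.682
vertex 2.937 0.65 1.83
endloop
endfacet
facet normal -0.113 0.156 -0.981
outer loop
vertex 1.774 0.756 1.981
vertex 2.937 0.65 1.83
vertex 2.245 -0.3 1.759
endloop
endfacet
facet normal -0.691 -0.160 -0.705
outer loop
vertex 1.774 0.756 1.981
vertex 2.245 -0.3 1.759
vertex 1.395 -0.192 2.568
endloop
endfacet
facet normal -0.220 0.839 0.498
outer loop
vertex 2.516 1.345 2.682
vertex 1.563 0.824 3.138
vertex 2.595 0.76 3.701
endloop
endfacet
facet normal -0.898 -0.093 0.430
outer loop
vertex 1.563 0.824 3.138
vertex 1.395 -0.192 2.568
vertex 1.903 -0.19 3.63
endloop
endfacet
facet normal -0.485 -0.774 -0.407
outer loop
vertex 1.395 -0.192 2.568
vertex 2.245 -0.3 1.759
vertex 2.324 -0.885 2.778
endloop
endfacet
facet normal 0.449 -0.264 -0.854
outer loop
vertex 2.245 -0.3 1.759
vertex 2.937 0.65 1.83
vertex 3.277 -0.364 2.322
endloop
endfacet
facet normal 0.613 0.733 -0.295
outer loop
vertex 2.937 0.65 1.83
vertex 2.516 1.345 2.682
vertex 3.445 0.652 2.892
endloop
endfacet
facet normal 0.113 -0.156 0.981
outer loop
vertex 3.066 -0.296 3.479
vertex 2.595 0.76 3.701
vertex 1.903 -0.19 3.63
endloop
endfacet
facet normal 0.012 -0.772 0.636
outer loop
vertex 3.066 -0.296 3.479
vertex 1.903 -0.19 3.63
vertex 2.324 -0.885 2.778
endloop
endfacet
facet normal 0.527 -0.837 0.145
outer loop
vertex 3.066 -0.296 3.479
vertex 2.324 -0.885 2.778
vertex 3.277 -0.364 2.322
endloop
endfacet
facet normal 0.947 -0.262 0.188
outer loop
vertex 3.066 -0.296 3.479
vertex 3.277 -0.364 2.322
vertex 3.445 0.652 2.892
endloop
endfacet
facet normal 0.691 0.160 0.705
outer loop
vertex 3.066 -0.296 3.479
vertex 3.445 0.652 2.892
vertex 2.595 0.76 3.701
endloop
endfacet
facet normal -0.449 0.264 0.854
outer loop
vertex 1.903 -0.19 3.63
vertex 2.595 0.76 3.701
vertex 1.563 0.824 3.138
endloop
endfacet
facet normal -0.613 -0.733 0.295
outer loop
vertex 2.324 -0.885 2.778
vertex 1.903 -0.19 3.63
vertex 1.395 -0.192 2.568
endloop
endfacet
facet normal 0.220 -0.839 -0.498
outer loop
vertex 3.277 -0.364 2.322
vertex 2.324 -0.885 2.778
vertex 2.245 -0.3 1.759
endloop
endfacet
facet normal 0.898 0.093 -0.430
outer loop
vertex 3.445 0.652 2.892
vertex 3.277 -0.364 2.322
vertex 2.937 0.65 1.83
endloop
endfacet
facet normal 0.485 0.774 0.407
outer loop
vertex 2.595 0.76 3.701
vertex 3.445 0.652 2.892
vertex 2.516 1.345 2.682
endloop
endfacet
facet normal -0.634 0.769 0.076
outer loop
vertex 1.671 2.839 -3.147
vertex 3.053 3.921 -2.564
vertex 1.861 3.086 -4.055
endloop
endfacet
facet normal -0.747 -0.585 -0.315
outer loop
vertex 2.527 2.279 -4.136
vertex 1.671 2.839 -3.147
vertex 1.861 3.086 -4.055
endloop
endfacet
facet normal -0.634 0.769 0.076
outer loop
vertex 1.861 3.086 -4.055
vertex 3.053 3.921 -2.564
vertex 3.243 4.168 -3.472
endloop
endfacet
facet normal 0.197 0.258 -0.946
outer loop
vertex 3.243 4.168 -3.472
vertex 2.527 2.279 -4.136
vertex 1.861 3.086 -4.055
endloop
endfacet
facet normal -0.197 -0.258 0.946
outer loop
vertex 1.671 2.839 -3.147
vertex 3.719 3.114 -2.645
vertex 3.053 3.921 -2.564
endloop
endfacet
facet normal -0.747 -0.585 -0.315
outer loop
vertex 2.337 2.032 -3.228
vertex 1.671 2.839 -3.147
vertex 2.527 2.279 -4.136
endloop
endfacet
facet normal -0.197 -0.258 0.946
outer loop
vertex 2.337 2.032 -3.228
vertex 3.719 3.114 -2.645
vertex 1.671 2.839 -3.147
endloop
endfacet
facet normal 0.747 0.585 0.315
outer loop
vertex 3.053 3.921 -2.564
vertex 3.719 3.114 -2.645
vertex 3.243 4.168 -3.472
endloop
endfacet
facet normal 0.197 0.258 -0.946
outer loop
vertex 3.909 3.361 -3.553
vertex 2.527 2.279 -4.136
vertex 3.243 4.168 -3.472
endloop
endfacet
facet normal 0.747 0.585 0.315
outer loop
vertex 3.243 4.168 -3.472
vertex 3.719 3.114 -2.645
vertex 3.909 3.361 -3.553
endloop
endfacet
facet normal 0.634 -0.769 -0.076
outer loop
vertex 3.909 3.361 -3.553
vertex 2.337 2.032 -3.228
vertex 2.527 2.279 -4.136
endloop
endfacet
facet normal 0.634 -0.769 -0.076
outer loop
vertex 3.719 3.114 -2.645
vertex 2.337 2.032 -3.228
vertex 3.909 3.361 -3.553
endloop
endfacet

endsolid


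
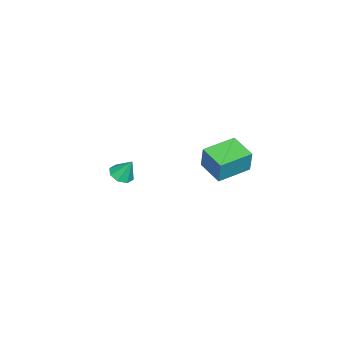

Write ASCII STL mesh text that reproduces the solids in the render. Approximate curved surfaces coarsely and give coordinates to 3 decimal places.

solid 
facet normal -0.023 -0.476 -0.879
outer loop
vertex 1.352 -2.379 -3.299
vertex 0.875 -2.894 -3.008
vertex 0.794 -2.228 -3.366
endloop
endfacet
facet normal 0.262 0.965 -0.008
outer loop
vertex 1.352 -2.379 -3.299
vertex 0.794 -2.228 -3.366
vertex 0.905 -2.246 -1.812
endloop
endfacet
facet normal -0.024 -0.476 -0.879
outer loop
vertex 0.794 -2.228 -3.366
vertex 0.875 -2.894 -3.008
vertex 0.283 -2.467 -3.223
endloop
endfacet
facet normal -0.414 0.909 0.040
outer loop
vertex 0.794 -2.228 -3.366
vertex 0.283 -2.467 -3.223
vertex 0.905 -2.246 -1.812
endloop
endfacet
facet normal -0.024 -0.476 -0.879
outer loop
vertex 0.283 -2.467 -3.223
vertex 0.875 -2.894 -3.008
vertex 0.119 -2.956 -2.954
endloop
endfacet
facet normal -0.842 0.448 0.301
outer loop
vertex 0.283 -2.467 -3.223
vertex 0.119 -2.956 -2.954
vertex 0.905 -2.246 -1.812
endloop
endfacet
facet normal -0.024 -0.476 -0.879
outer loop
vertex 0.119 -2.956 -2.954
vertex 0.875 -2.894 -3.008
vertex 0.397 -3.408 -2.717
endloop
endfacet
facet normal -0.770 -0.148 0.621
outer loop
vertex 0.119 -2.956 -2.954
vertex 0.397 -3.408 -2.717
vertex 0.905 -2.246 -1.812
endloop
endfacet
facet normal -0.023 -0.476 -0.879
outer loop
vertex 0.397 -3.408 -2.717
vertex 0.875 -2.894 -3.008
vertex 0.955 -3.559 -2.65
endloop
endfacet
facet normal -0.241 -0.529 0.814
outer loop
vertex 0.397 -3.408 -2.717
vertex 0.955 -3.559 -2.65
vertex 0.905 -2.246 -1.812
endloop
endfacet
facet normal -0.022 -0.476 -0.879
outer loop
vertex 0.955 -3.559 -2.65
vertex 0.875 -2.894 -3.008
vertex 1.466 -3.32 -2.792
endloop
endfacet
facet normal 0.434 -0.473 0.767
outer loop
vertex 0.955 -3.559 -2.65
vertex 1.466 -3.32 -2.792
vertex 0.905 -2.246 -1.812
endloop
endfacet
facet normal -0.022 -0.476 -0.879
outer loop
vertex 1.466 -3.32 -2.792
vertex 0.875 -2.894 -3.008
vertex 1.63 -2.831 -3.061
endloop
endfacet
facet normal 0.863 -0.011 0.506
outer loop
vertex 1.466 -3.32 -2.792
vertex 1.63 -2.831 -3.061
vertex 0.905 -2.246 -1.812
endloop
endfacet
facet normal -0.022 -0.476 -0.879
outer loop
vertex 1.63 -2.831 -3.061
vertex 0.875 -2.894 -3.008
vertex 1.352 -2.379 -3.299
endloop
endfacet
facet normal 0.790 0.584 0.185
outer loop
vertex 1.63 -2.831 -3.061
vertex 1.352 -2.379 -3.299
vertex 0.905 -2.246 -1.812
endloop
endfacet
facet normal -0.800 0.596 0.067
outer loop
vertex 2.331 3.972 2.593
vertex 3.242 5.233 2.263
vertex 2.077 3.789 1.187
endloop
endfacet
facet normal -0.573 -0.793 0.207
outer loop
vertex 3.638 2.627 1.057
vertex 2.331 3.972 2.593
vertex 2.077 3.789 1.187
endloop
endfacet
facet normal -0.800 0.596 0.067
outer loop
vertex 2.077 3.789 1.187
vertex 3.242 5.233 2.263
vertex 2.988 5.05 0.858
endloop
endfacet
facet normal -0.176 -0.127 -0.976
outer loop
vertex 2.988 5.05 0.858
vertex 3.638 2.627 1.057
vertex 2.077 3.789 1.187
endloop
endfacet
facet normal 0.176 0.128 0.976
outer loop
vertex 2.331 3.972 2.593
vertex 4.803 4.071 2.133
vertex 3.242 5.233 2.263
endloop
endfacet
facet normal -0.573 -0.793 0.207
outer loop
vertex 3.892 2.81 2.462
vertex 2.331 3.972 2.593
vertex 3.638 2.627 1.057
endloop
endfacet
facet normal 0.177 0.127 0.976
outer loop
vertex 3.892 2.81 2.462
vertex 4.803 4.071 2.133
vertex 2.331 3.972 2.593
endloop
endfacet
facet normal 0.573 0.793 -0.207
outer loop
vertex 3.242 5.233 2.263
vertex 4.803 4.071 2.133
vertex 2.988 5.05 0.858
endloop
endfacet
facet normal -0.177 -0.128 -0.976
outer loop
vertex 4.549 3.888 0.727
vertex 3.638 2.627 1.057
vertex 2.988 5.05 0.858
endloop
endfacet
facet normal 0.573 0.793 -0.207
outer loop
vertex 2.988 5.05 0.858
vertex 4.803 4.071 2.133
vertex 4.549 3.888 0.727
endloop
endfacet
facet normal 0.800 -0.596 -0.067
outer loop
vertex 4.549 3.888 0.727
vertex 3.892 2.81 2.462
vertex 3.638 2.627 1.057
endloop
endfacet
facet normal 0.800 -0.596 -0.067
outer loop
vertex 4.803 4.071 2.133
vertex 3.892 2.81 2.462
vertex 4.549 3.888 0.727
endloop
endfacet

endsolid


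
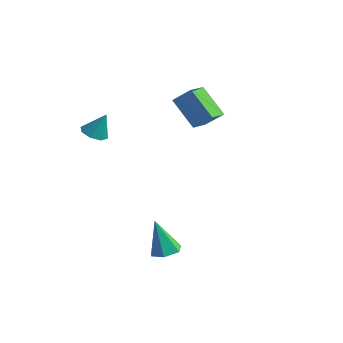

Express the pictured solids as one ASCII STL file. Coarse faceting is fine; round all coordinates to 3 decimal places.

solid 
facet normal 0.236 0.140 -0.962
outer loop
vertex 1.15 -1.58 -3.488
vertex 0.467 -1.712 -3.675
vertex 0.676 -1.039 -3.526
endloop
endfacet
facet normal 0.601 0.567 0.563
outer loop
vertex 1.15 -1.58 -3.488
vertex 0.676 -1.039 -3.526
vertex 0.033 -1.968 -1.905
endloop
endfacet
facet normal 0.236 0.140 -0.962
outer loop
vertex 0.676 -1.039 -3.526
vertex 0.467 -1.712 -3.675
vertex -0.007 -1.171 -3.713
endloop
endfacet
facet normal -0.277 0.877 0.393
outer loop
vertex 0.676 -1.039 -3.526
vertex -0.007 -1.171 -3.713
vertex 0.033 -1.968 -1.905
endloop
endfacet
facet normal 0.235 0.139 -0.962
outer loop
vertex -0.007 -1.171 -3.713
vertex 0.467 -1.712 -3.675
vertex -0.216 -1.844 -3.861
endloop
endfacet
facet normal -0.954 0.266 0.138
outer loop
vertex -0.007 -1.171 -3.713
vertex -0.216 -1.844 -3.861
vertex 0.033 -1.968 -1.905
endloop
endfacet
facet normal 0.235 0.139 -0.962
outer loop
vertex -0.216 -1.844 -3.861
vertex 0.467 -1.712 -3.675
vertex 0.258 -2.385 -3.823
endloop
endfacet
facet normal -0.753 -0.656 0.054
outer loop
vertex -0.216 -1.844 -3.861
vertex 0.258 -2.385 -3.823
vertex 0.033 -1.968 -1.905
endloop
endfacet
facet normal 0.235 0.139 -0.962
outer loop
vertex 0.258 -2.385 -3.823
vertex 0.467 -1.712 -3.675
vertex 0.941 -2.253 -3.637
endloop
endfacet
facet normal 0.126 -0.966 0.225
outer loop
vertex 0.258 -2.385 -3.823
vertex 0.941 -2.253 -3.637
vertex 0.033 -1.968 -1.905
endloop
endfacet
facet normal 0.236 0.140 -0.962
outer loop
vertex 0.941 -2.253 -3.637
vertex 0.467 -1.712 -3.675
vertex 1.15 -1.58 -3.488
endloop
endfacet
facet normal 0.803 -0.355 0.479
outer loop
vertex 0.941 -2.253 -3.637
vertex 1.15 -1.58 -3.488
vertex 0.033 -1.968 -1.905
endloop
endfacet
facet normal -0.697 -0.053 0.715
outer loop
vertex -3.549 3.385 3.137
vertex -3.901 4.459 2.873
vertex -4.315 2.942 2.357
endloop
endfacet
facet normal 0.304 -0.925 0.227
outer loop
vertex -3.019 3.041 1.027
vertex -3.549 3.385 3.137
vertex -4.315 2.942 2.357
endloop
endfacet
facet normal -0.696 -0.054 0.716
outer loop
vertex -4.315 2.942 2.357
vertex -3.901 4.459 2.873
vertex -4.668 4.016 2.094
endloop
endfacet
facet normal -0.650 -0.375 -0.661
outer loop
vertex -4.668 4.016 2.094
vertex -3.019 3.041 1.027
vertex -4.315 2.942 2.357
endloop
endfacet
facet normal 0.650 0.375 0.661
outer loop
vertex -3.549 3.385 3.137
vertex -2.605 4.558 1.543
vertex -3.901 4.459 2.873
endloop
endfacet
facet normal 0.304 -0.925 0.227
outer loop
vertex -2.252 3.484 1.806
vertex -3.549 3.385 3.137
vertex -3.019 3.041 1.027
endloop
endfacet
facet normal 0.650 0.375 0.661
outer loop
vertex -2.252 3.484 1.806
vertex -2.605 4.558 1.543
vertex -3.549 3.385 3.137
endloop
endfacet
facet normal -0.304 0.925 -0.227
outer loop
vertex -3.901 4.459 2.873
vertex -2.605 4.558 1.543
vertex -4.668 4.016 2.094
endloop
endfacet
facet normal -0.650 -0.375 -0.661
outer loop
vertex -3.371 4.115 0.763
vertex -3.019 3.041 1.027
vertex -4.668 4.016 2.094
endloop
endfacet
facet normal -0.304 0.925 -0.227
outer loop
vertex -4.668 4.016 2.094
vertex -2.605 4.558 1.543
vertex -3.371 4.115 0.763
endloop
endfacet
facet normal 0.697 0.052 -0.716
outer loop
vertex -3.371 4.115 0.763
vertex -2.252 3.484 1.806
vertex -3.019 3.041 1.027
endloop
endfacet
facet normal 0.697 0.054 -0.715
outer loop
vertex -2.605 4.558 1.543
vertex -2.252 3.484 1.806
vertex -3.371 4.115 0.763
endloop
endfacet
facet normal -0.334 -0.276 -0.901
outer loop
vertex -3.025 -2.331 1.967
vertex -3.652 -2.195 2.158
vertex -3.159 -1.846 1.868
endloop
endfacet
facet normal 0.960 0.275 0.046
outer loop
vertex -3.025 -2.331 1.967
vertex -3.159 -1.846 1.868
vertex -3.228 -1.845 3.302
endloop
endfacet
facet normal -0.335 -0.276 -0.901
outer loop
vertex -3.159 -1.846 1.868
vertex -3.652 -2.195 2.158
vertex -3.582 -1.565 1.939
endloop
endfacet
facet normal 0.556 0.831 0.026
outer loop
vertex -3.159 -1.846 1.868
vertex -3.582 -1.565 1.939
vertex -3.228 -1.845 3.302
endloop
endfacet
facet normal -0.334 -0.276 -0.901
outer loop
vertex -3.582 -1.565 1.939
vertex -3.652 -2.195 2.158
vertex -4.046 -1.653 2.138
endloop
endfacet
facet normal -0.089 0.971 0.222
outer loop
vertex -3.582 -1.565 1.939
vertex -4.046 -1.653 2.138
vertex -3.228 -1.845 3.302
endloop
endfacet
facet normal -0.334 -0.276 -0.901
outer loop
vertex -4.046 -1.653 2.138
vertex -3.652 -2.195 2.158
vertex -4.28 -2.058 2.349
endloop
endfacet
facet normal -0.595 0.614 0.519
outer loop
vertex -4.046 -1.653 2.138
vertex -4.28 -2.058 2.349
vertex -3.228 -1.845 3.302
endloop
endfacet
facet normal -0.334 -0.274 -0.902
outer loop
vertex -4.28 -2.058 2.349
vertex -3.652 -2.195 2.158
vertex -4.146 -2.544 2.447
endloop
endfacet
facet normal -0.667 -0.034 0.744
outer loop
vertex -4.28 -2.058 2.349
vertex -4.146 -2.544 2.447
vertex -3.228 -1.845 3.302
endloop
endfacet
facet normal -0.333 -0.275 -0.902
outer loop
vertex -4.146 -2.544 2.447
vertex -3.652 -2.195 2.158
vertex -3.723 -2.824 2.376
endloop
endfacet
facet normal -0.262 -0.590 0.764
outer loop
vertex -4.146 -2.544 2.447
vertex -3.723 -2.824 2.376
vertex -3.228 -1.845 3.302
endloop
endfacet
facet normal -0.334 -0.275 -0.902
outer loop
vertex -3.723 -2.824 2.376
vertex -3.652 -2.195 2.158
vertex -3.258 -2.736 2.177
endloop
endfacet
facet normal 0.381 -0.730 0.568
outer loop
vertex -3.723 -2.824 2.376
vertex -3.258 -2.736 2.177
vertex -3.228 -1.845 3.302
endloop
endfacet
facet normal -0.334 -0.275 -0.901
outer loop
vertex -3.258 -2.736 2.177
vertex -3.652 -2.195 2.158
vertex -3.025 -2.331 1.967
endloop
endfacet
facet normal 0.888 -0.371 0.270
outer loop
vertex -3.258 -2.736 2.177
vertex -3.025 -2.331 1.967
vertex -3.228 -1.845 3.302
endloop
endfacet

endsolid


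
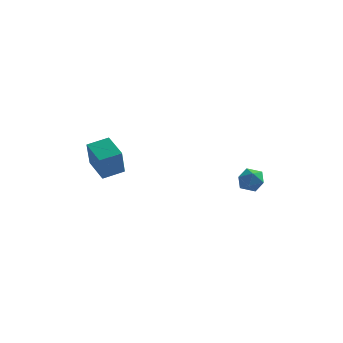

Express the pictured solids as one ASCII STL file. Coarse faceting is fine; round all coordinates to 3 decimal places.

solid 
facet normal -0.530 0.773 0.349
outer loop
vertex 3.513 3.439 -3.384
vertex 2.751 2.962 -3.485
vertex 3.209 2.924 -2.706
endloop
endfacet
facet normal 0.124 0.763 0.635
outer loop
vertex 3.513 3.439 -3.384
vertex 3.209 2.924 -2.706
vertex 4.092 2.941 -2.899
endloop
endfacet
facet normal 0.598 0.795 0.102
outer loop
vertex 3.513 3.439 -3.384
vertex 4.092 2.941 -2.899
vertex 4.18 2.99 -3.798
endloop
endfacet
facet normal 0.237 0.825 -0.513
outer loop
vertex 3.513 3.439 -3.384
vertex 4.18 2.99 -3.798
vertex 3.352 3.003 -4.16
endloop
endfacet
facet normal -0.460 0.811 -0.360
outer loop
vertex 3.513 3.439 -3.384
vertex 3.352 3.003 -4.16
vertex 2.751 2.962 -3.485
endloop
endfacet
facet normal 0.209 0.138 0.968
outer loop
vertex 4.092 2.941 -2.899
vertex 3.209 2.924 -2.706
vertex 3.688 2.157 -2.7
endloop
endfacet
facet normal -0.849 0.154 0.506
outer loop
vertex 3.209 2.924 -2.706
vertex 2.751 2.962 -3.485
vertex 2.86 2.17 -3.062
endloop
endfacet
facet normal -0.736 0.216 -0.642
outer loop
vertex 2.751 2.962 -3.485
vertex 3.352 3.003 -4.16
vertex 2.948 2.219 -3.961
endloop
endfacet
facet normal 0.392 0.238 -0.889
outer loop
vertex 3.352 3.003 -4.16
vertex 4.18 2.99 -3.798
vertex 3.831 2.236 -4.154
endloop
endfacet
facet normal 0.976 0.191 0.106
outer loop
vertex 4.18 2.99 -3.798
vertex 4.092 2.941 -2.899
vertex 4.289 2.198 -3.375
endloop
endfacet
facet normal -0.237 -0.825 0.513
outer loop
vertex 3.527 1.721 -3.476
vertex 3.688 2.157 -2.7
vertex 2.86 2.17 -3.062
endloop
endfacet
facet normal -0.598 -0.795 -0.102
outer loop
vertex 3.527 1.721 -3.476
vertex 2.86 2.17 -3.062
vertex 2.948 2.219 -3.961
endloop
endfacet
facet normal -0.124 -0.763 -0.635
outer loop
vertex 3.527 1.721 -3.476
vertex 2.948 2.219 -3.961
vertex 3.831 2.236 -4.154
endloop
endfacet
facet normal 0.530 -0.773 -0.349
outer loop
vertex 3.527 1.721 -3.476
vertex 3.831 2.236 -4.154
vertex 4.289 2.198 -3.375
endloop
endfacet
facet normal 0.460 -0.811 0.360
outer loop
vertex 3.527 1.721 -3.476
vertex 4.289 2.198 -3.375
vertex 3.688 2.157 -2.7
endloop
endfacet
facet normal -0.392 -0.238 0.889
outer loop
vertex 2.86 2.17 -3.062
vertex 3.688 2.157 -2.7
vertex 3.209 2.924 -2.706
endloop
endfacet
facet normal -0.976 -0.191 -0.106
outer loop
vertex 2.948 2.219 -3.961
vertex 2.86 2.17 -3.062
vertex 2.751 2.962 -3.485
endloop
endfacet
facet normal -0.209 -0.138 -0.968
outer loop
vertex 3.831 2.236 -4.154
vertex 2.948 2.219 -3.961
vertex 3.352 3.003 -4.16
endloop
endfacet
facet normal 0.849 -0.154 -0.506
outer loop
vertex 4.289 2.198 -3.375
vertex 3.831 2.236 -4.154
vertex 4.18 2.99 -3.798
endloop
endfacet
facet normal 0.736 -0.216 0.642
outer loop
vertex 3.688 2.157 -2.7
vertex 4.289 2.198 -3.375
vertex 4.092 2.941 -2.899
endloop
endfacet
facet normal -0.599 0.737 0.313
outer loop
vertex -5.009 -1.443 0.464
vertex -3.928 -0.693 0.764
vertex -5.029 -0.714 -1.29
endloop
endfacet
facet normal -0.801 -0.556 -0.222
outer loop
vertex -4.012 -1.967 -1.824
vertex -5.009 -1.443 0.464
vertex -5.029 -0.714 -1.29
endloop
endfacet
facet normal -0.599 0.737 0.313
outer loop
vertex -5.029 -0.714 -1.29
vertex -3.928 -0.693 0.764
vertex -3.948 0.037 -0.991
endloop
endfacet
facet normal -0.012 0.384 -0.923
outer loop
vertex -3.948 0.037 -0.991
vertex -4.012 -1.967 -1.824
vertex -5.029 -0.714 -1.29
endloop
endfacet
facet normal 0.011 -0.385 0.923
outer loop
vertex -5.009 -1.443 0.464
vertex -2.911 -1.946 0.23
vertex -3.928 -0.693 0.764
endloop
endfacet
facet normal -0.801 -0.556 -0.222
outer loop
vertex -3.992 -2.697 -0.069
vertex -5.009 -1.443 0.464
vertex -4.012 -1.967 -1.824
endloop
endfacet
facet normal 0.011 -0.384 0.923
outer loop
vertex -3.992 -2.697 -0.069
vertex -2.911 -1.946 0.23
vertex -5.009 -1.443 0.464
endloop
endfacet
facet normal 0.801 0.556 0.222
outer loop
vertex -3.928 -0.693 0.764
vertex -2.911 -1.946 0.23
vertex -3.948 0.037 -0.991
endloop
endfacet
facet normal -0.010 0.384 -0.923
outer loop
vertex -2.931 -1.217 -1.524
vertex -4.012 -1.967 -1.824
vertex -3.948 0.037 -0.991
endloop
endfacet
facet normal 0.801 0.556 0.222
outer loop
vertex -3.948 0.037 -0.991
vertex -2.911 -1.946 0.23
vertex -2.931 -1.217 -1.524
endloop
endfacet
facet normal 0.598 -0.737 -0.313
outer loop
vertex -2.931 -1.217 -1.524
vertex -3.992 -2.697 -0.069
vertex -4.012 -1.967 -1.824
endloop
endfacet
facet normal 0.599 -0.737 -0.313
outer loop
vertex -2.911 -1.946 0.23
vertex -3.992 -2.697 -0.069
vertex -2.931 -1.217 -1.524
endloop
endfacet

endsolid


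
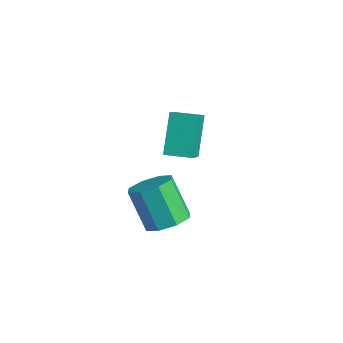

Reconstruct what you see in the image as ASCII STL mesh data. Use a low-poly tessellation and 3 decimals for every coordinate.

solid 
facet normal 0.538 0.047 -0.842
outer loop
vertex 3.513 -4.012 -3.832
vertex 2.674 -3.812 -4.357
vertex 3.369 -3.254 -3.882
endloop
endfacet
facet normal 0.822 0.192 0.536
outer loop
vertex 3.513 -4.012 -3.832
vertex 3.369 -3.254 -3.882
vertex 2.405 -4.108 -2.098
endloop
endfacet
facet normal 0.822 0.192 0.536
outer loop
vertex 2.405 -4.108 -2.098
vertex 3.369 -3.254 -3.882
vertex 2.261 -3.35 -2.148
endloop
endfacet
facet normal -0.538 -0.047 0.842
outer loop
vertex 2.405 -4.108 -2.098
vertex 2.261 -3.35 -2.148
vertex 1.566 -3.908 -2.623
endloop
endfacet
facet normal 0.538 0.047 -0.842
outer loop
vertex 3.369 -3.254 -3.882
vertex 2.674 -3.812 -4.357
vertex 2.818 -2.823 -4.21
endloop
endfacet
facet normal 0.450 0.829 0.333
outer loop
vertex 3.369 -3.254 -3.882
vertex 2.818 -2.823 -4.21
vertex 2.261 -3.35 -2.148
endloop
endfacet
facet normal 0.450 0.829 0.333
outer loop
vertex 2.261 -3.35 -2.148
vertex 2.818 -2.823 -4.21
vertex 1.71 -2.919 -2.476
endloop
endfacet
facet normal -0.538 -0.047 0.842
outer loop
vertex 2.261 -3.35 -2.148
vertex 1.71 -2.919 -2.476
vertex 1.566 -3.908 -2.623
endloop
endfacet
facet normal 0.539 0.047 -0.841
outer loop
vertex 2.818 -2.823 -4.21
vertex 2.674 -3.812 -4.357
vertex 2.183 -2.971 -4.625
endloop
endfacet
facet normal -0.186 0.980 -0.065
outer loop
vertex 2.818 -2.823 -4.21
vertex 2.183 -2.971 -4.625
vertex 1.71 -2.919 -2.476
endloop
endfacet
facet normal -0.186 0.980 -0.065
outer loop
vertex 1.71 -2.919 -2.476
vertex 2.183 -2.971 -4.625
vertex 1.074 -3.067 -2.891
endloop
endfacet
facet normal -0.538 -0.047 0.842
outer loop
vertex 1.71 -2.919 -2.476
vertex 1.074 -3.067 -2.891
vertex 1.566 -3.908 -2.623
endloop
endfacet
facet normal 0.538 0.046 -0.842
outer loop
vertex 2.183 -2.971 -4.625
vertex 2.674 -3.812 -4.357
vertex 1.835 -3.612 -4.882
endloop
endfacet
facet normal -0.713 0.558 -0.425
outer loop
vertex 2.183 -2.971 -4.625
vertex 1.835 -3.612 -4.882
vertex 1.074 -3.067 -2.891
endloop
endfacet
facet normal -0.714 0.557 -0.425
outer loop
vertex 1.074 -3.067 -2.891
vertex 1.835 -3.612 -4.882
vertex 0.727 -3.708 -3.148
endloop
endfacet
facet normal -0.538 -0.046 0.842
outer loop
vertex 1.074 -3.067 -2.891
vertex 0.727 -3.708 -3.148
vertex 1.566 -3.908 -2.623
endloop
endfacet
facet normal 0.538 0.047 -0.842
outer loop
vertex 1.835 -3.612 -4.882
vertex 2.674 -3.812 -4.357
vertex 1.979 -4.37 -4.832
endloop
endfacet
facet normal -0.822 -0.192 -0.536
outer loop
vertex 1.835 -3.612 -4.882
vertex 1.979 -4.37 -4.832
vertex 0.727 -3.708 -3.148
endloop
endfacet
facet normal -0.822 -0.192 -0.536
outer loop
vertex 0.727 -3.708 -3.148
vertex 1.979 -4.37 -4.832
vertex 0.871 -4.466 -3.098
endloop
endfacet
facet normal -0.538 -0.047 0.842
outer loop
vertex 0.727 -3.708 -3.148
vertex 0.871 -4.466 -3.098
vertex 1.566 -3.908 -2.623
endloop
endfacet
facet normal 0.538 0.047 -0.842
outer loop
vertex 1.979 -4.37 -4.832
vertex 2.674 -3.812 -4.357
vertex 2.53 -4.801 -4.504
endloop
endfacet
facet normal -0.450 -0.829 -0.333
outer loop
vertex 1.979 -4.37 -4.832
vertex 2.53 -4.801 -4.504
vertex 0.871 -4.466 -3.098
endloop
endfacet
facet normal -0.450 -0.829 -0.333
outer loop
vertex 0.871 -4.466 -3.098
vertex 2.53 -4.801 -4.504
vertex 1.422 -4.897 -2.77
endloop
endfacet
facet normal -0.538 -0.047 0.842
outer loop
vertex 0.871 -4.466 -3.098
vertex 1.422 -4.897 -2.77
vertex 1.566 -3.908 -2.623
endloop
endfacet
facet normal 0.538 0.047 -0.842
outer loop
vertex 2.53 -4.801 -4.504
vertex 2.674 -3.812 -4.357
vertex 3.166 -4.653 -4.089
endloop
endfacet
facet normal 0.186 -0.980 0.065
outer loop
vertex 2.53 -4.801 -4.504
vertex 3.166 -4.653 -4.089
vertex 1.422 -4.897 -2.77
endloop
endfacet
facet normal 0.186 -0.980 0.065
outer loop
vertex 1.422 -4.897 -2.77
vertex 3.166 -4.653 -4.089
vertex 2.057 -4.749 -2.355
endloop
endfacet
facet normal -0.539 -0.047 0.841
outer loop
vertex 1.422 -4.897 -2.77
vertex 2.057 -4.749 -2.355
vertex 1.566 -3.908 -2.623
endloop
endfacet
facet normal 0.538 0.046 -0.842
outer loop
vertex 3.166 -4.653 -4.089
vertex 2.674 -3.812 -4.357
vertex 3.513 -4.012 -3.832
endloop
endfacet
facet normal 0.713 -0.557 0.425
outer loop
vertex 3.166 -4.653 -4.089
vertex 3.513 -4.012 -3.832
vertex 2.057 -4.749 -2.355
endloop
endfacet
facet normal 0.713 -0.558 0.425
outer loop
vertex 2.057 -4.749 -2.355
vertex 3.513 -4.012 -3.832
vertex 2.405 -4.108 -2.098
endloop
endfacet
facet normal -0.538 -0.046 0.842
outer loop
vertex 2.057 -4.749 -2.355
vertex 2.405 -4.108 -2.098
vertex 1.566 -3.908 -2.623
endloop
endfacet
facet normal -0.544 0.559 -0.626
outer loop
vertex 0.86 -2.047 0.553
vertex 1.713 -1.247 0.525
vertex 1.707 -3.004 -1.038
endloop
endfacet
facet normal -0.729 -0.684 0.024
outer loop
vertex 2.867 -4.193 0.295
vertex 0.86 -2.047 0.553
vertex 1.707 -3.004 -1.038
endloop
endfacet
facet normal -0.544 0.559 -0.626
outer loop
vertex 1.707 -3.004 -1.038
vertex 1.713 -1.247 0.525
vertex 2.56 -2.203 -1.065
endloop
endfacet
facet normal 0.415 -0.469 -0.780
outer loop
vertex 2.56 -2.203 -1.065
vertex 2.867 -4.193 0.295
vertex 1.707 -3.004 -1.038
endloop
endfacet
facet normal -0.415 0.469 0.780
outer loop
vertex 0.86 -2.047 0.553
vertex 2.873 -2.436 1.858
vertex 1.713 -1.247 0.525
endloop
endfacet
facet normal -0.729 -0.684 0.023
outer loop
vertex 2.02 -3.237 1.885
vertex 0.86 -2.047 0.553
vertex 2.867 -4.193 0.295
endloop
endfacet
facet normal -0.415 0.468 0.780
outer loop
vertex 2.02 -3.237 1.885
vertex 2.873 -2.436 1.858
vertex 0.86 -2.047 0.553
endloop
endfacet
facet normal 0.729 0.685 -0.023
outer loop
vertex 1.713 -1.247 0.525
vertex 2.873 -2.436 1.858
vertex 2.56 -2.203 -1.065
endloop
endfacet
facet normal 0.414 -0.469 -0.780
outer loop
vertex 3.72 -3.393 0.267
vertex 2.867 -4.193 0.295
vertex 2.56 -2.203 -1.065
endloop
endfacet
facet normal 0.729 0.684 -0.024
outer loop
vertex 2.56 -2.203 -1.065
vertex 2.873 -2.436 1.858
vertex 3.72 -3.393 0.267
endloop
endfacet
facet normal 0.544 -0.559 0.626
outer loop
vertex 3.72 -3.393 0.267
vertex 2.02 -3.237 1.885
vertex 2.867 -4.193 0.295
endloop
endfacet
facet normal 0.544 -0.559 0.626
outer loop
vertex 2.873 -2.436 1.858
vertex 2.02 -3.237 1.885
vertex 3.72 -3.393 0.267
endloop
endfacet

endsolid
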